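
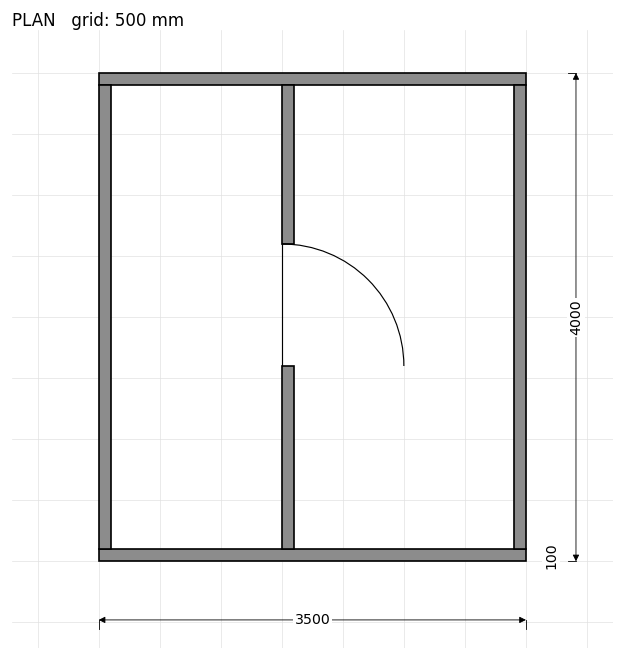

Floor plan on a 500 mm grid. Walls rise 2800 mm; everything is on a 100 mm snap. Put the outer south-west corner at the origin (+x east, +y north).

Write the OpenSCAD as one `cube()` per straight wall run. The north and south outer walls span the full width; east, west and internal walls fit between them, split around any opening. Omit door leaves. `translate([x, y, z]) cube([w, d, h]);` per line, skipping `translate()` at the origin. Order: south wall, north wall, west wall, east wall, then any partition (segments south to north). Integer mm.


cube([3500, 100, 2800]);
translate([0, 3900, 0]) cube([3500, 100, 2800]);
translate([0, 100, 0]) cube([100, 3800, 2800]);
translate([3400, 100, 0]) cube([100, 3800, 2800]);
translate([1500, 100, 0]) cube([100, 1500, 2800]);
translate([1500, 2600, 0]) cube([100, 1300, 2800]);


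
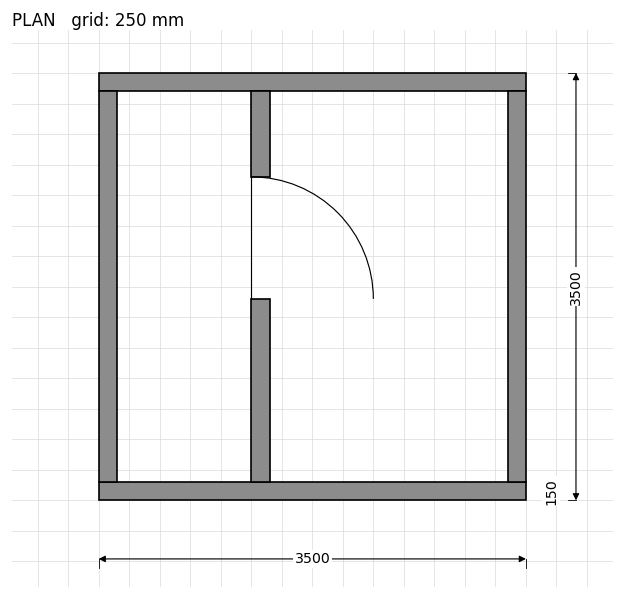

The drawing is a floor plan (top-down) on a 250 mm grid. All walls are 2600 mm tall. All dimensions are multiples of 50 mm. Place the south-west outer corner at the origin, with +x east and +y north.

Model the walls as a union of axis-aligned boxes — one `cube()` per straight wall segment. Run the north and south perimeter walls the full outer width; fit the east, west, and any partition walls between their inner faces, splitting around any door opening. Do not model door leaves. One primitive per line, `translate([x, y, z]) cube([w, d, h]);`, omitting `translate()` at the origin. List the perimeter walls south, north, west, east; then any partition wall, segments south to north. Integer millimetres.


cube([3500, 150, 2600]);
translate([0, 3350, 0]) cube([3500, 150, 2600]);
translate([0, 150, 0]) cube([150, 3200, 2600]);
translate([3350, 150, 0]) cube([150, 3200, 2600]);
translate([1250, 150, 0]) cube([150, 1500, 2600]);
translate([1250, 2650, 0]) cube([150, 700, 2600]);


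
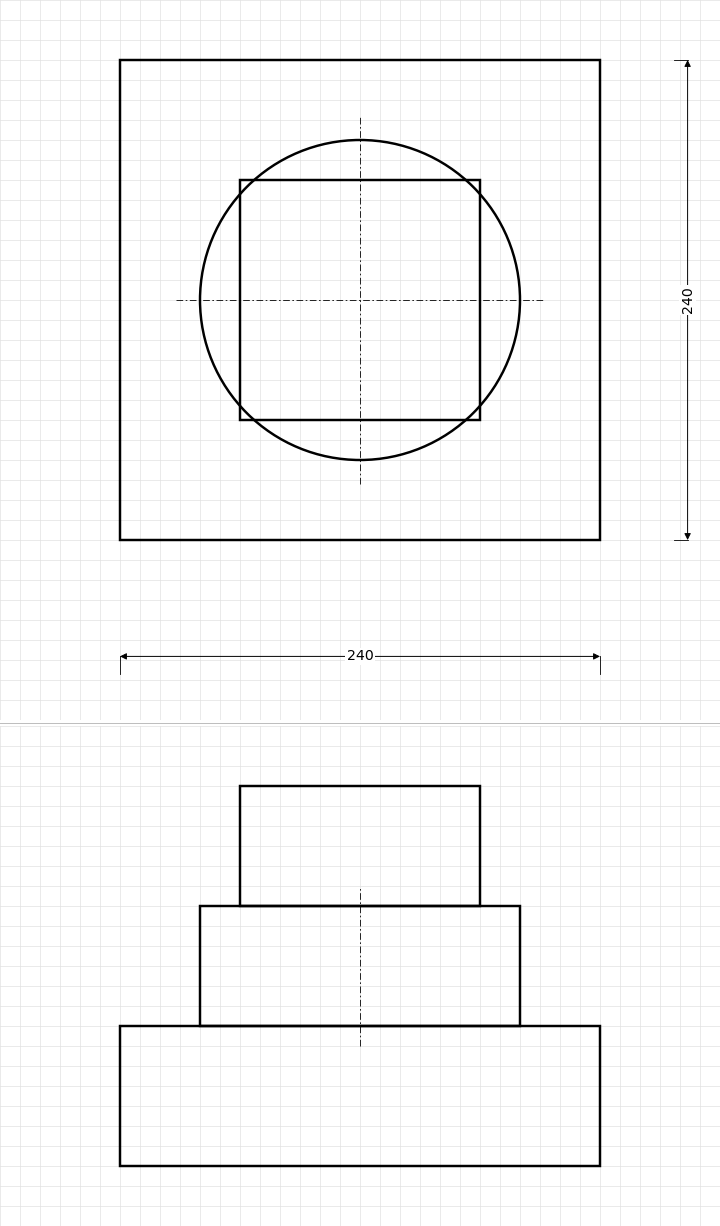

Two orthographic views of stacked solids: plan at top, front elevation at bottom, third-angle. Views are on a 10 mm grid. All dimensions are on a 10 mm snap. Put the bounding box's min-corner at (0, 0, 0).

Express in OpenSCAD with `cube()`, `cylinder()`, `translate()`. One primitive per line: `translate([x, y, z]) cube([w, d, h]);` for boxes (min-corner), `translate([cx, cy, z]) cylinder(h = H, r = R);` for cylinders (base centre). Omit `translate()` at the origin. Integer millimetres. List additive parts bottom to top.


cube([240, 240, 70]);
translate([120, 120, 70]) cylinder(h = 60, r = 80);
translate([60, 60, 130]) cube([120, 120, 60]);


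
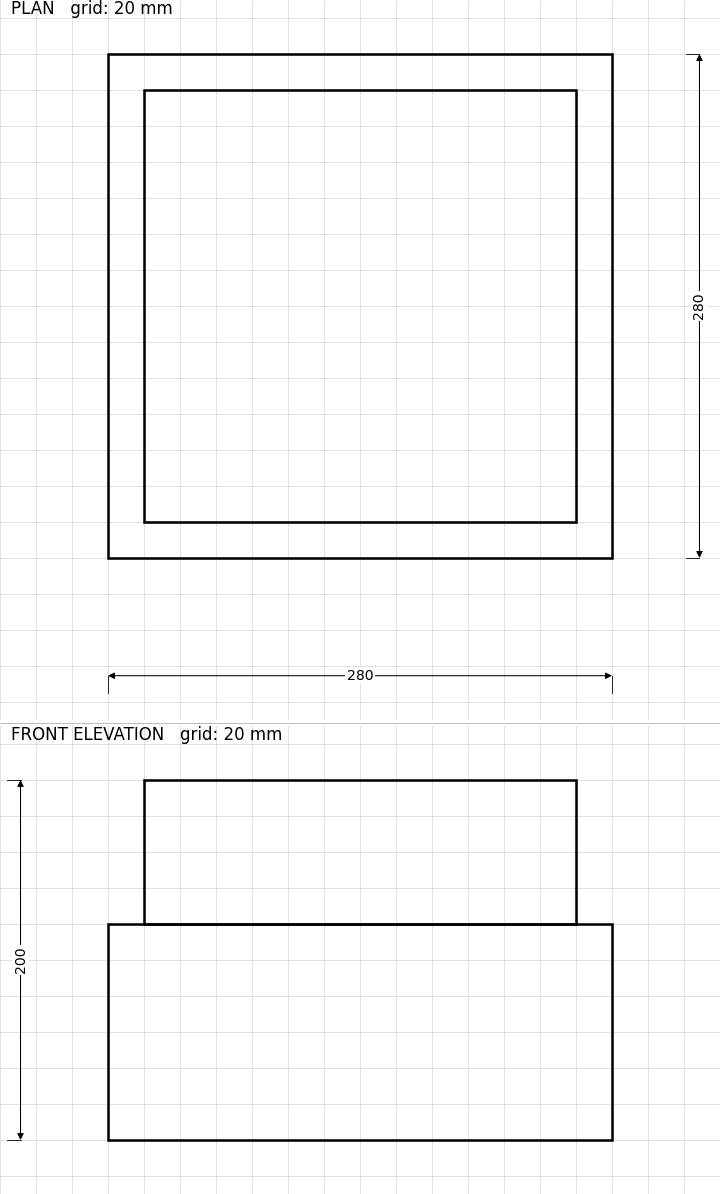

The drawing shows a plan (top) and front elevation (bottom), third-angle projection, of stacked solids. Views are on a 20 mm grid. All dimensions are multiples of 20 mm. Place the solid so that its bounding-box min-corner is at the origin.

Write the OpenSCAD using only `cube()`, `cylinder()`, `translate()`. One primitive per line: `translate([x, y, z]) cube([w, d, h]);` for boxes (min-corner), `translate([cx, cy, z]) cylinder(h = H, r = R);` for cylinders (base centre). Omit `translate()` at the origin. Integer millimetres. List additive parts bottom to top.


cube([280, 280, 120]);
translate([20, 20, 120]) cube([240, 240, 80]);


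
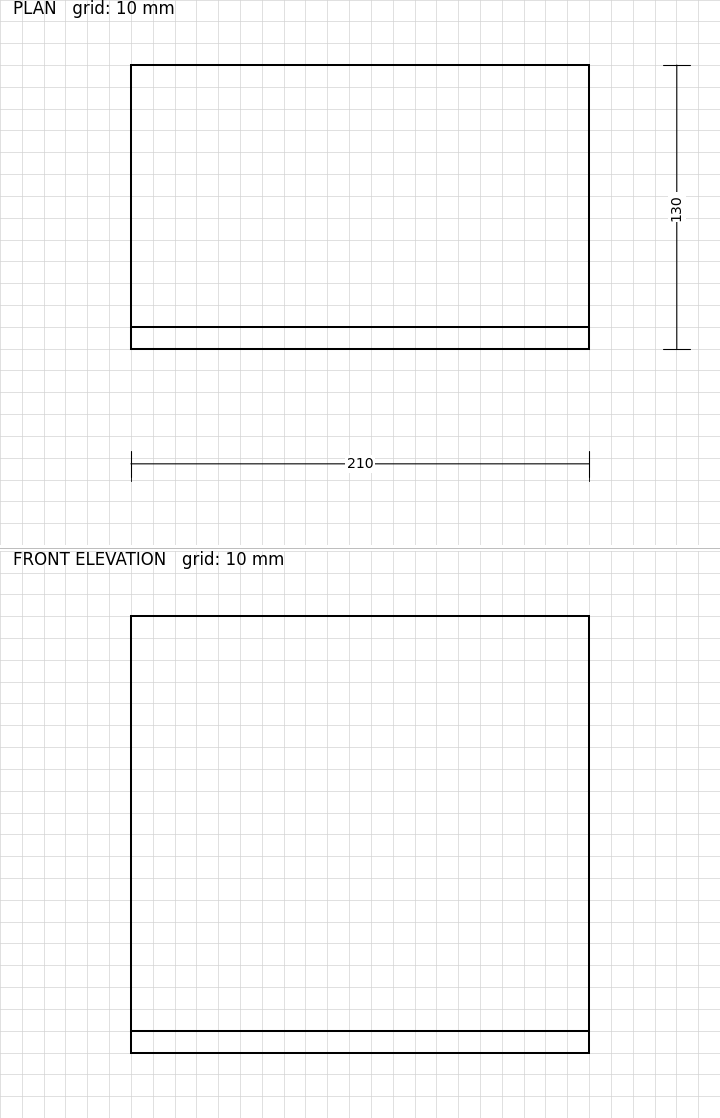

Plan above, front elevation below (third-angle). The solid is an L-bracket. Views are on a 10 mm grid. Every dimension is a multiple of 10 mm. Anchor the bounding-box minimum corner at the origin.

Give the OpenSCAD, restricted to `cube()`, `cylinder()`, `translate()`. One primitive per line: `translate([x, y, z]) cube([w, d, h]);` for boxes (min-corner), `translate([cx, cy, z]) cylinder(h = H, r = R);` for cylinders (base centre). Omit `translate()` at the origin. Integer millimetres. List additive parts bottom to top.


cube([210, 130, 10]);
translate([0, 0, 10]) cube([210, 10, 190]);


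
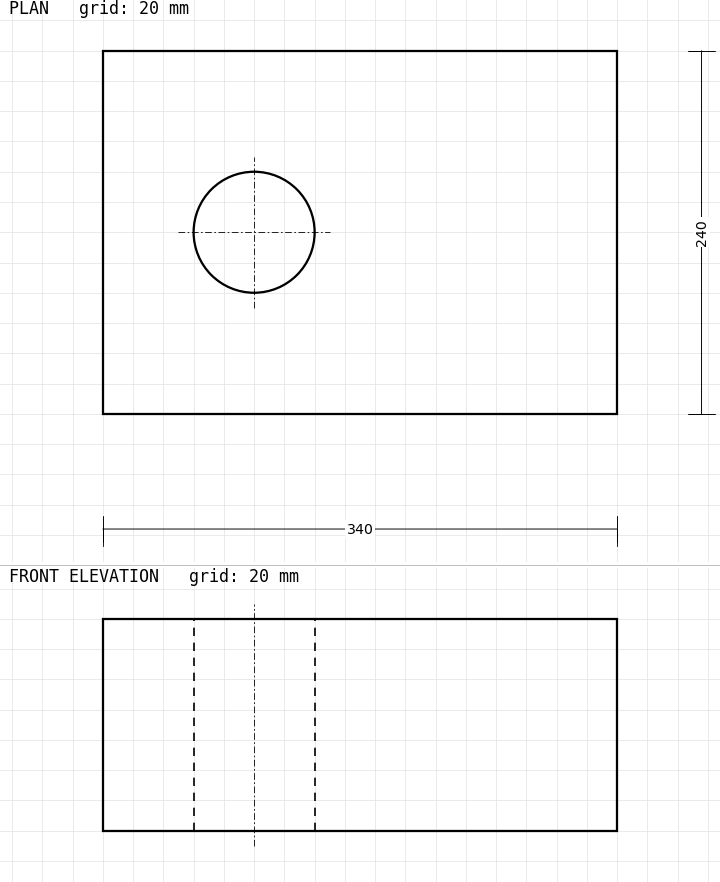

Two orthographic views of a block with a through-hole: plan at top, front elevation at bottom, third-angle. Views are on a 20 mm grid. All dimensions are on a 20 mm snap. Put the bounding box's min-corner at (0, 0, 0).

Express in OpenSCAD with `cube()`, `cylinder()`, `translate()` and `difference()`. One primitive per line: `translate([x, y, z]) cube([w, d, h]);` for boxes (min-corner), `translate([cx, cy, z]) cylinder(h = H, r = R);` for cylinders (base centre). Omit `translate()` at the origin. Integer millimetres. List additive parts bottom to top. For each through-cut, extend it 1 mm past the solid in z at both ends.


difference() {
  cube([340, 240, 140]);
  translate([100, 120, -1]) cylinder(h = 142, r = 40);
}


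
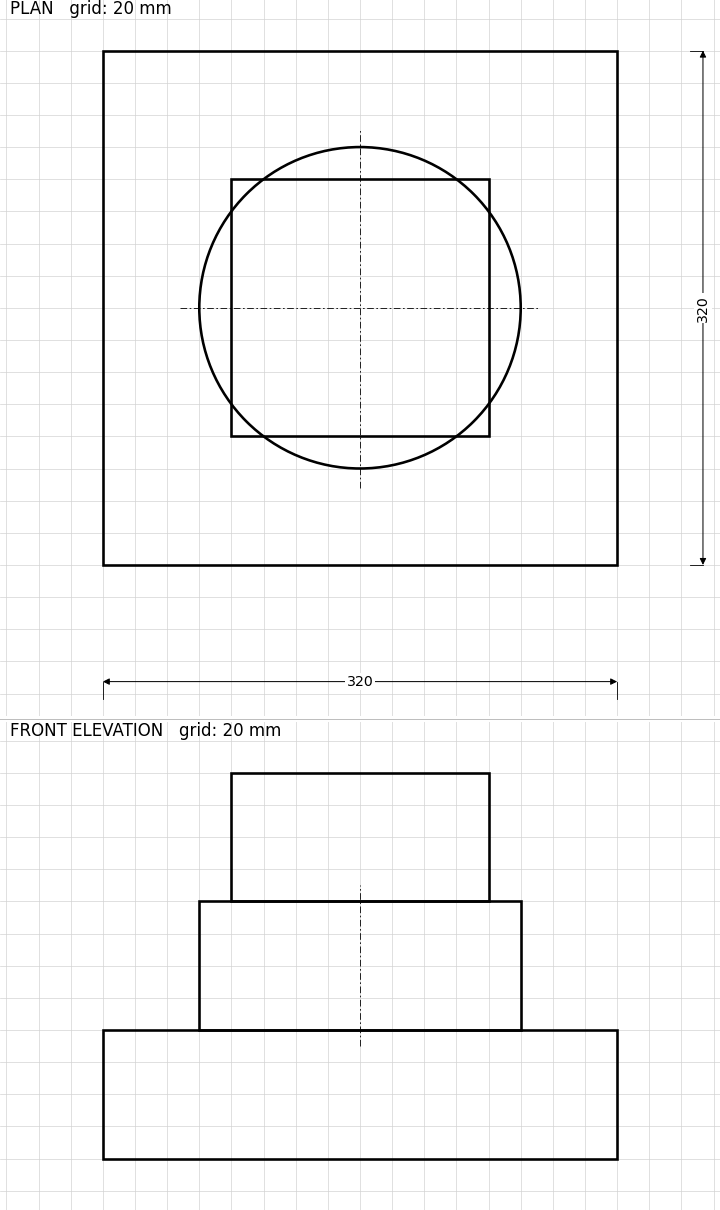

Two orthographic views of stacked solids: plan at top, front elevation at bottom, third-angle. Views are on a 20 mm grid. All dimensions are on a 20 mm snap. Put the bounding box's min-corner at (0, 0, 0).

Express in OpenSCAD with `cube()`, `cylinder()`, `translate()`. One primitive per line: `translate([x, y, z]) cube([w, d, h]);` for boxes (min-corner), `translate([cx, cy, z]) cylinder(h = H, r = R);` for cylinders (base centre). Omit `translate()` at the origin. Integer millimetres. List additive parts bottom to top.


cube([320, 320, 80]);
translate([160, 160, 80]) cylinder(h = 80, r = 100);
translate([80, 80, 160]) cube([160, 160, 80]);


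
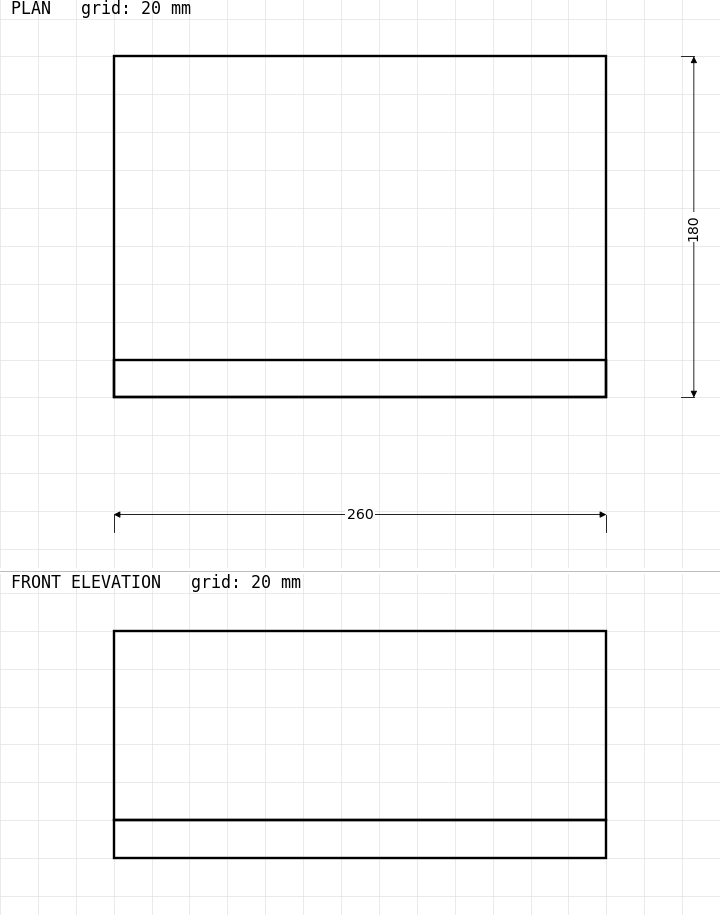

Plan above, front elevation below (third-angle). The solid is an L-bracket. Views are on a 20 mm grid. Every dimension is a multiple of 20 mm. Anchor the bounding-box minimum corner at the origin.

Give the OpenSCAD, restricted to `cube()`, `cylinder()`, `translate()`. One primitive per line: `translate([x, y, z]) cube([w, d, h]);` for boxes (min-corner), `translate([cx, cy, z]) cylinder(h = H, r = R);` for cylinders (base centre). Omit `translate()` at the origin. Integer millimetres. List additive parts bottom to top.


cube([260, 180, 20]);
translate([0, 0, 20]) cube([260, 20, 100]);


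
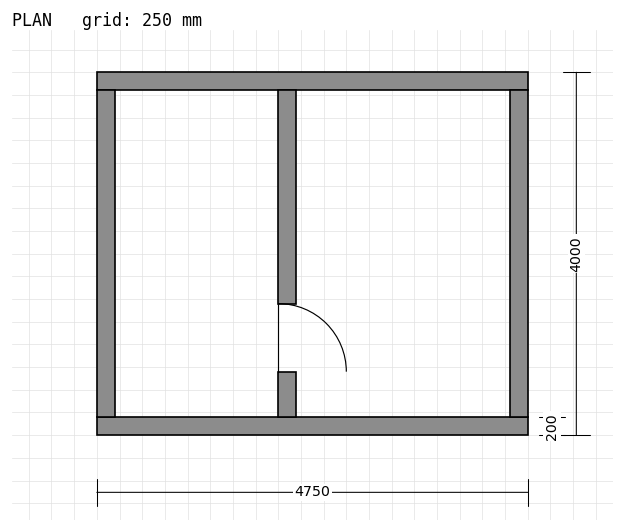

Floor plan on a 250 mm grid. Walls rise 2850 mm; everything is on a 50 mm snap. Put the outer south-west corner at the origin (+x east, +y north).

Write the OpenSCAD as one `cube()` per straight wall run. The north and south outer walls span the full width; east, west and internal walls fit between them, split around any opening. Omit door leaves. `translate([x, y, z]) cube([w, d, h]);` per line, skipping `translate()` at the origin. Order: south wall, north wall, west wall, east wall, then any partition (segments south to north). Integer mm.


cube([4750, 200, 2850]);
translate([0, 3800, 0]) cube([4750, 200, 2850]);
translate([0, 200, 0]) cube([200, 3600, 2850]);
translate([4550, 200, 0]) cube([200, 3600, 2850]);
translate([2000, 200, 0]) cube([200, 500, 2850]);
translate([2000, 1450, 0]) cube([200, 2350, 2850]);


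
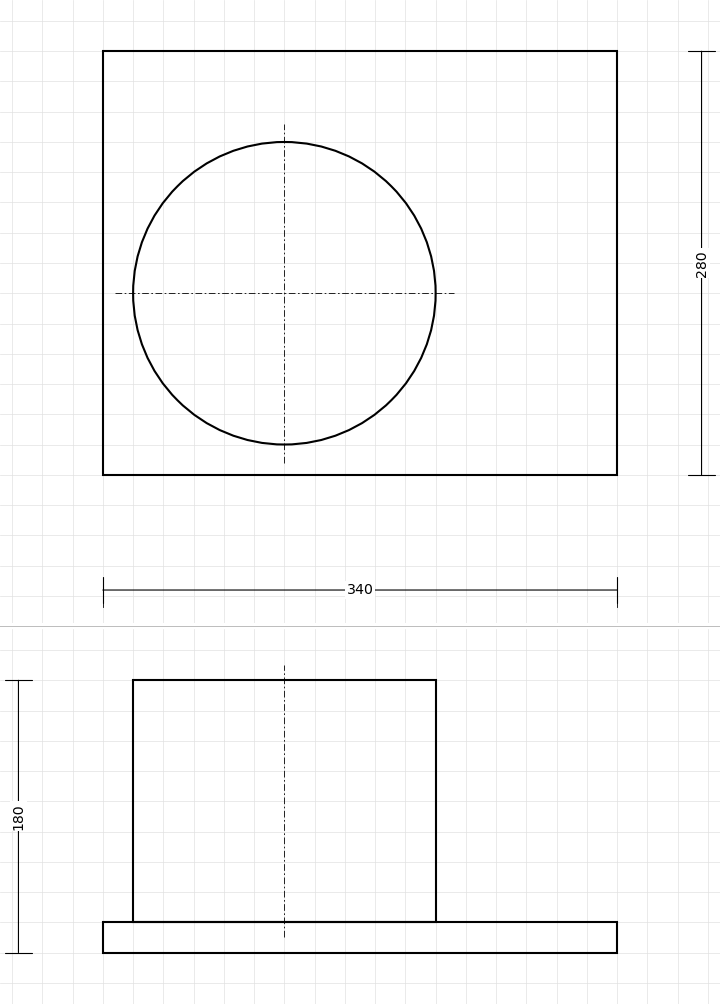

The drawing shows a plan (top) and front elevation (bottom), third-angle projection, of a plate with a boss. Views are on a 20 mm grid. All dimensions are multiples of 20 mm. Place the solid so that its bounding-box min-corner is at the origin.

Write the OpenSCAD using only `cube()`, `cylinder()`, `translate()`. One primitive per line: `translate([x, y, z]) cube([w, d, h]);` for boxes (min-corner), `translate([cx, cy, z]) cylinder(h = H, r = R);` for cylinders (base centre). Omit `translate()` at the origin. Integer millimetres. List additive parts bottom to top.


cube([340, 280, 20]);
translate([120, 120, 20]) cylinder(h = 160, r = 100);


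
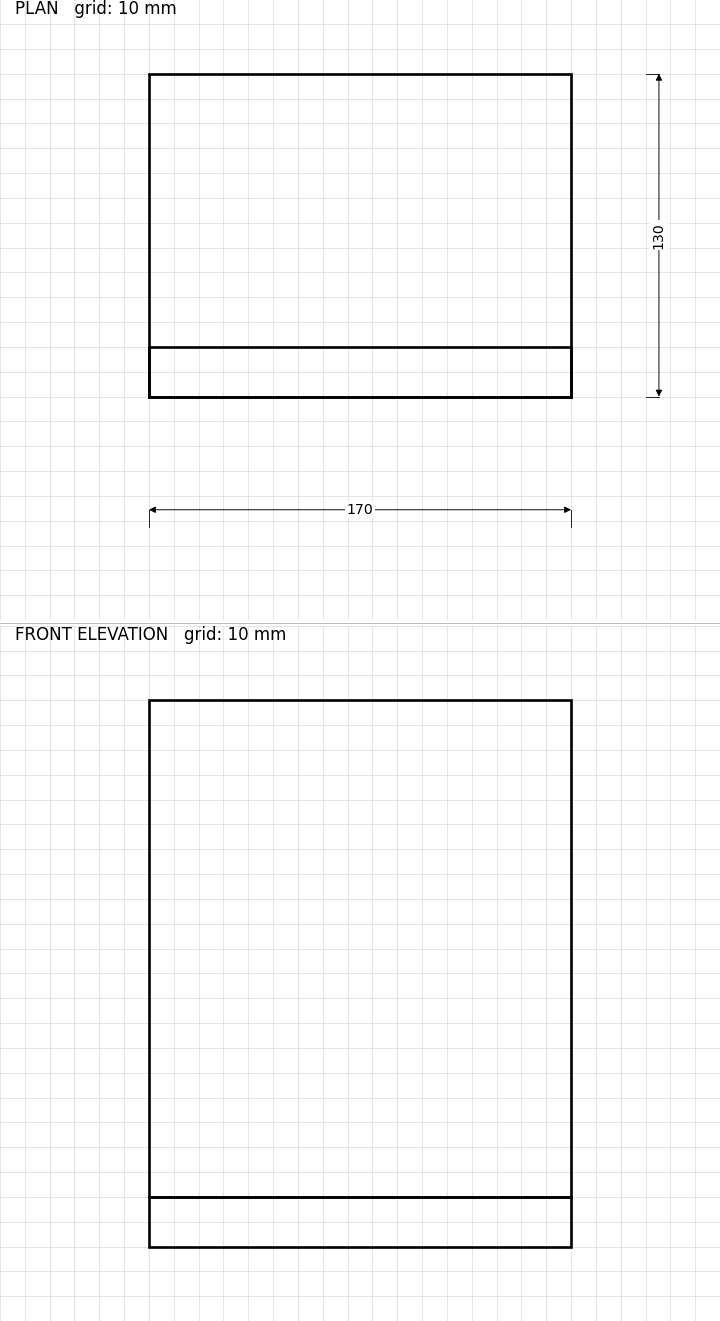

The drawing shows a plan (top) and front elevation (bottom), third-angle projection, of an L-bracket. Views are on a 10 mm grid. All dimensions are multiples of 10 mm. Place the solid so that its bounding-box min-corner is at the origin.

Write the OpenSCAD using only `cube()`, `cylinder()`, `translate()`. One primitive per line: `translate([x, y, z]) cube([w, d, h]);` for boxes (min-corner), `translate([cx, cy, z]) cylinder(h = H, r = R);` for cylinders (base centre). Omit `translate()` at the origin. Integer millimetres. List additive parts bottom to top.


cube([170, 130, 20]);
translate([0, 0, 20]) cube([170, 20, 200]);


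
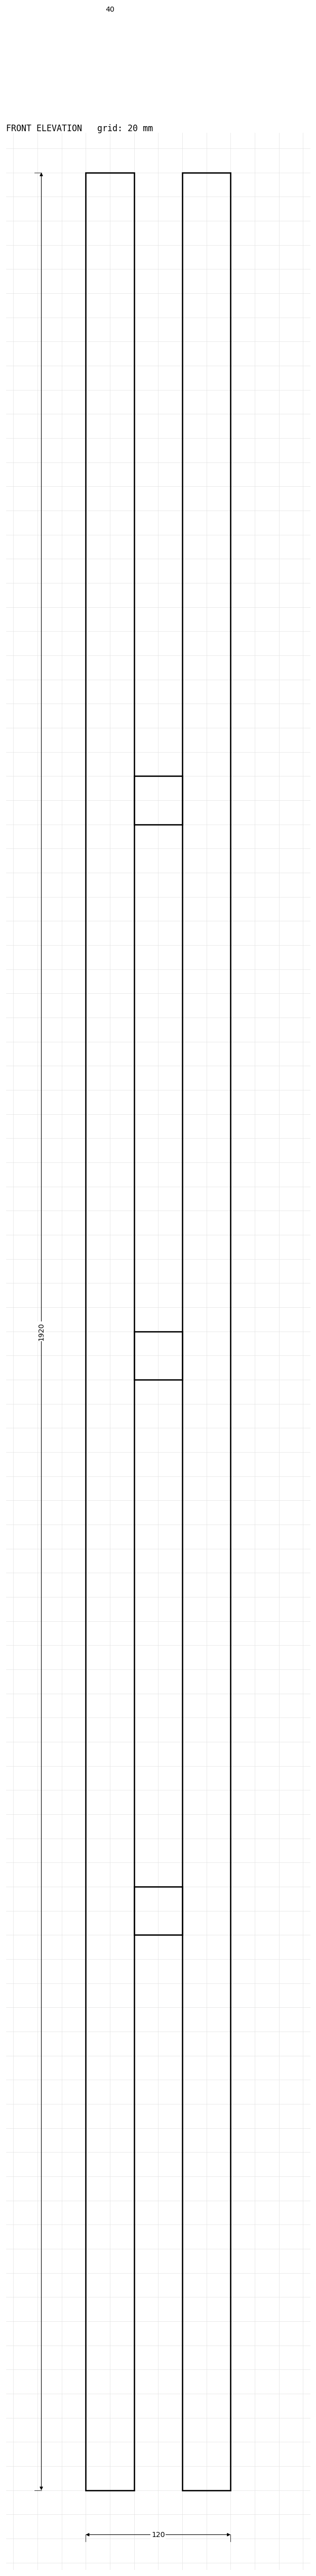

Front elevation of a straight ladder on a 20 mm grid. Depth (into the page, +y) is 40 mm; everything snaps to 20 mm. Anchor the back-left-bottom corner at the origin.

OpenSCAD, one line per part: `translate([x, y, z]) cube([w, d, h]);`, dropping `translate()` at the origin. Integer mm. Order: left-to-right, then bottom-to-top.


cube([40, 40, 1920]);
translate([40, 0, 460]) cube([40, 40, 40]);
translate([40, 0, 920]) cube([40, 40, 40]);
translate([40, 0, 1380]) cube([40, 40, 40]);
translate([80, 0, 0]) cube([40, 40, 1920]);


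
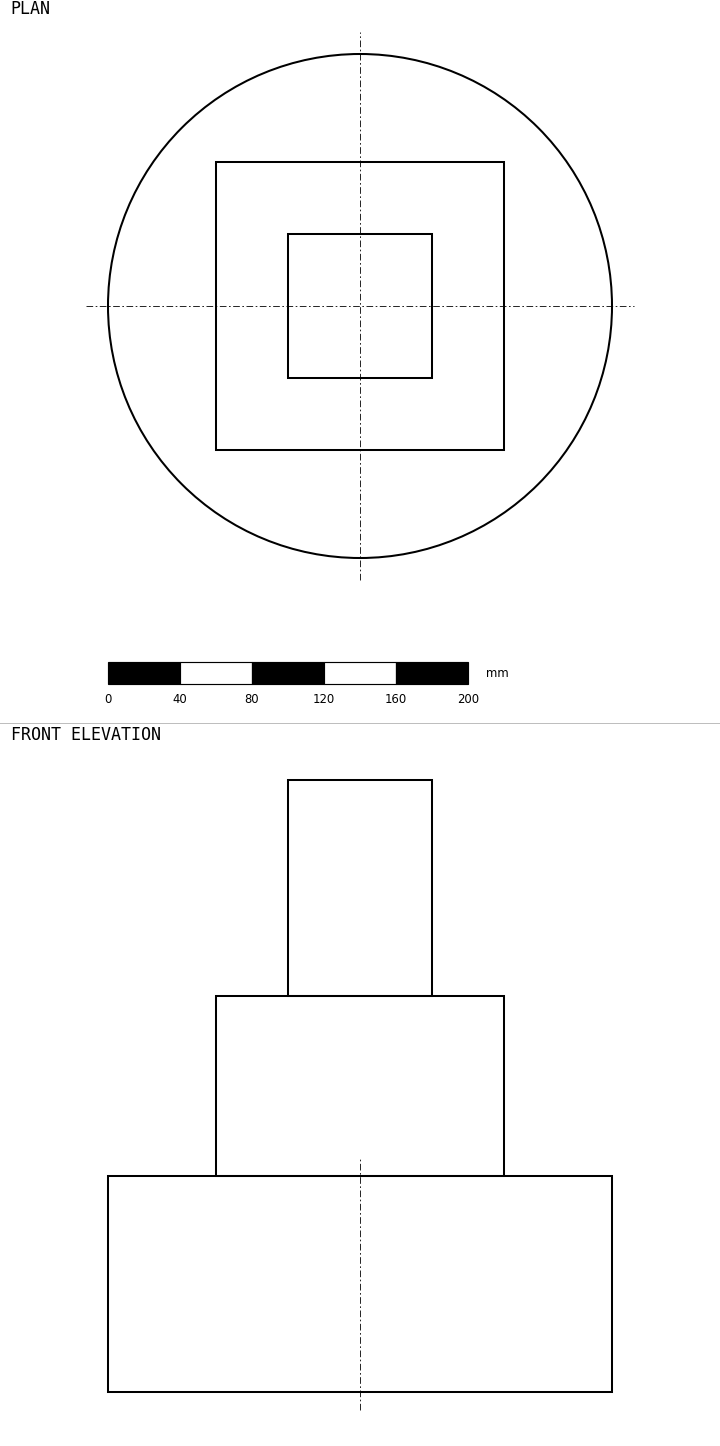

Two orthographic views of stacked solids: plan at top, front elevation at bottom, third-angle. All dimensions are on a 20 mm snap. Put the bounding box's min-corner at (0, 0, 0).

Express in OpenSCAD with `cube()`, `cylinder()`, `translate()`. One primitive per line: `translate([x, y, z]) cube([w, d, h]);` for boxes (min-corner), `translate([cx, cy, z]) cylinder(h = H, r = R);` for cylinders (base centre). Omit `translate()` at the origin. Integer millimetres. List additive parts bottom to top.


translate([140, 140, 0]) cylinder(h = 120, r = 140);
translate([60, 60, 120]) cube([160, 160, 100]);
translate([100, 100, 220]) cube([80, 80, 120]);


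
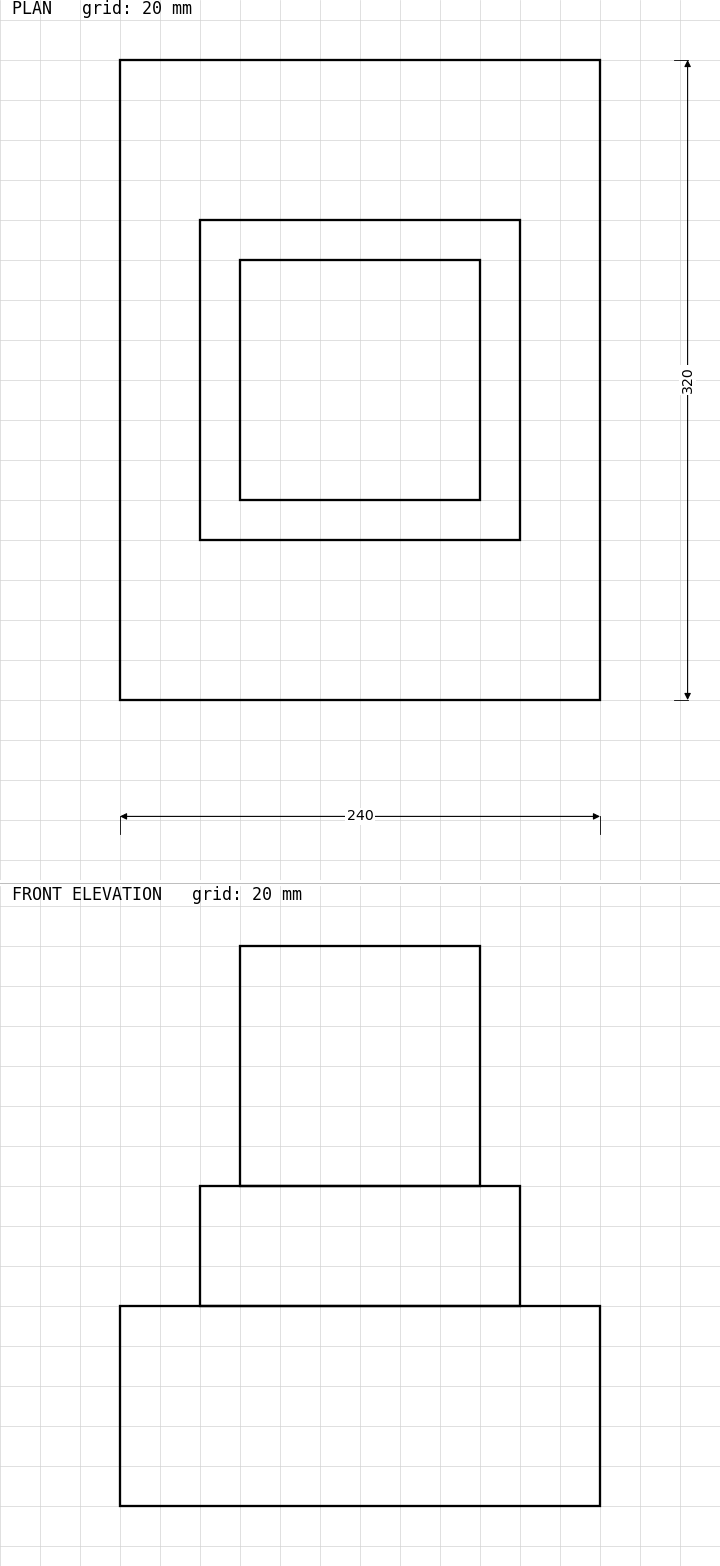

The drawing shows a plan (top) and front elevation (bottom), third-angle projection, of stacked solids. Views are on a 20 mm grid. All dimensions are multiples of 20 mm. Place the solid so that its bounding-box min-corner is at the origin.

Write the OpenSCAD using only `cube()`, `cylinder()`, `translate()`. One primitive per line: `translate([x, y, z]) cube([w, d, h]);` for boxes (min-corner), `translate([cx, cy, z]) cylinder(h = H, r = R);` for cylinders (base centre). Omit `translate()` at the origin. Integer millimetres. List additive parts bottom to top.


cube([240, 320, 100]);
translate([40, 80, 100]) cube([160, 160, 60]);
translate([60, 100, 160]) cube([120, 120, 120]);


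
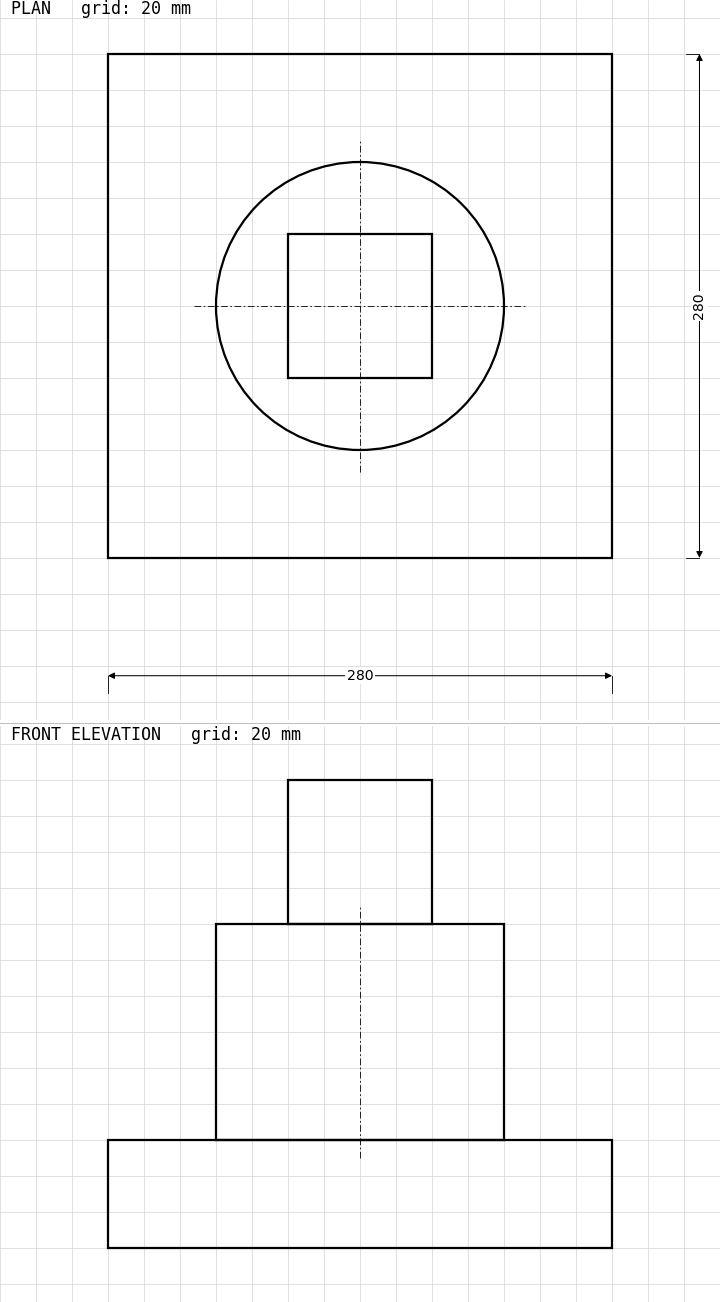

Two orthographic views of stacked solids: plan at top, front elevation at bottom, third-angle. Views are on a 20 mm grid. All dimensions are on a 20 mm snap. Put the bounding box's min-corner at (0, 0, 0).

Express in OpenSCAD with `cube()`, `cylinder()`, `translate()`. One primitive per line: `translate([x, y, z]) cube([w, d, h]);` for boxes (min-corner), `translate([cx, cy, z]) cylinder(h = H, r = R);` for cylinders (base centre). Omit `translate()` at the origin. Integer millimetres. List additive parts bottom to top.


cube([280, 280, 60]);
translate([140, 140, 60]) cylinder(h = 120, r = 80);
translate([100, 100, 180]) cube([80, 80, 80]);


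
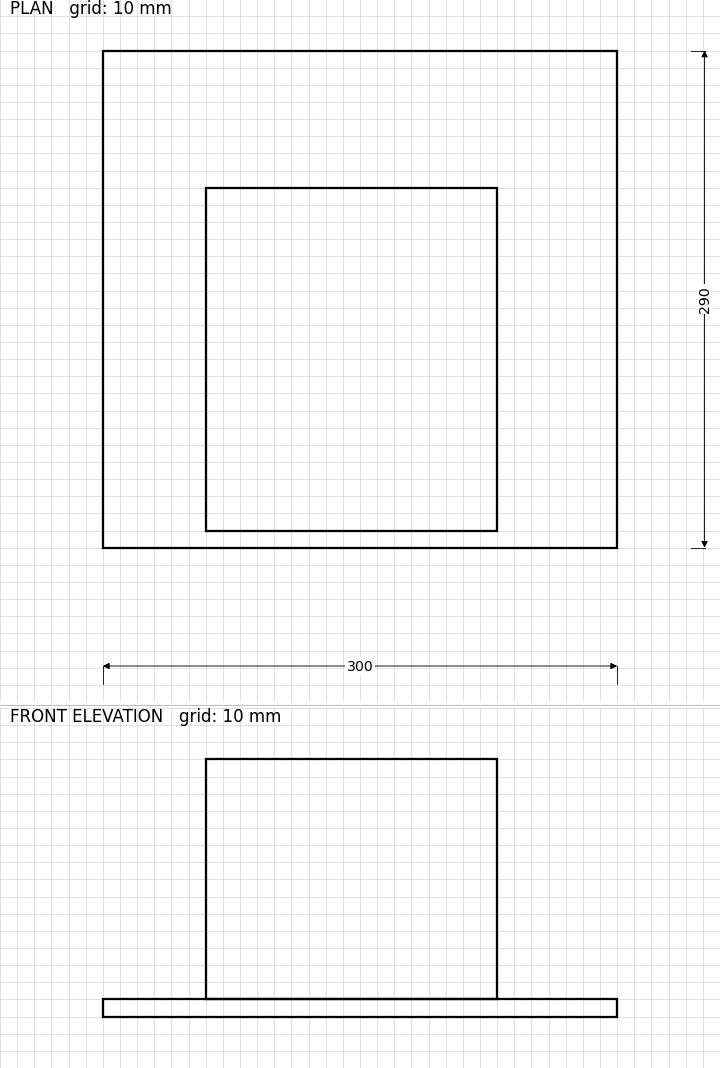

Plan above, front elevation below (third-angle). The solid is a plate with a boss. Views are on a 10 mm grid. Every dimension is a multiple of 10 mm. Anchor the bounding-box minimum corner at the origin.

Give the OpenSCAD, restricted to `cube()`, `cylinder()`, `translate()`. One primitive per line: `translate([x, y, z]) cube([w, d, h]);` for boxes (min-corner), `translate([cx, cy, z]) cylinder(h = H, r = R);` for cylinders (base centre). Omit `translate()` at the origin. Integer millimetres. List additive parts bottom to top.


cube([300, 290, 10]);
translate([60, 10, 10]) cube([170, 200, 140]);


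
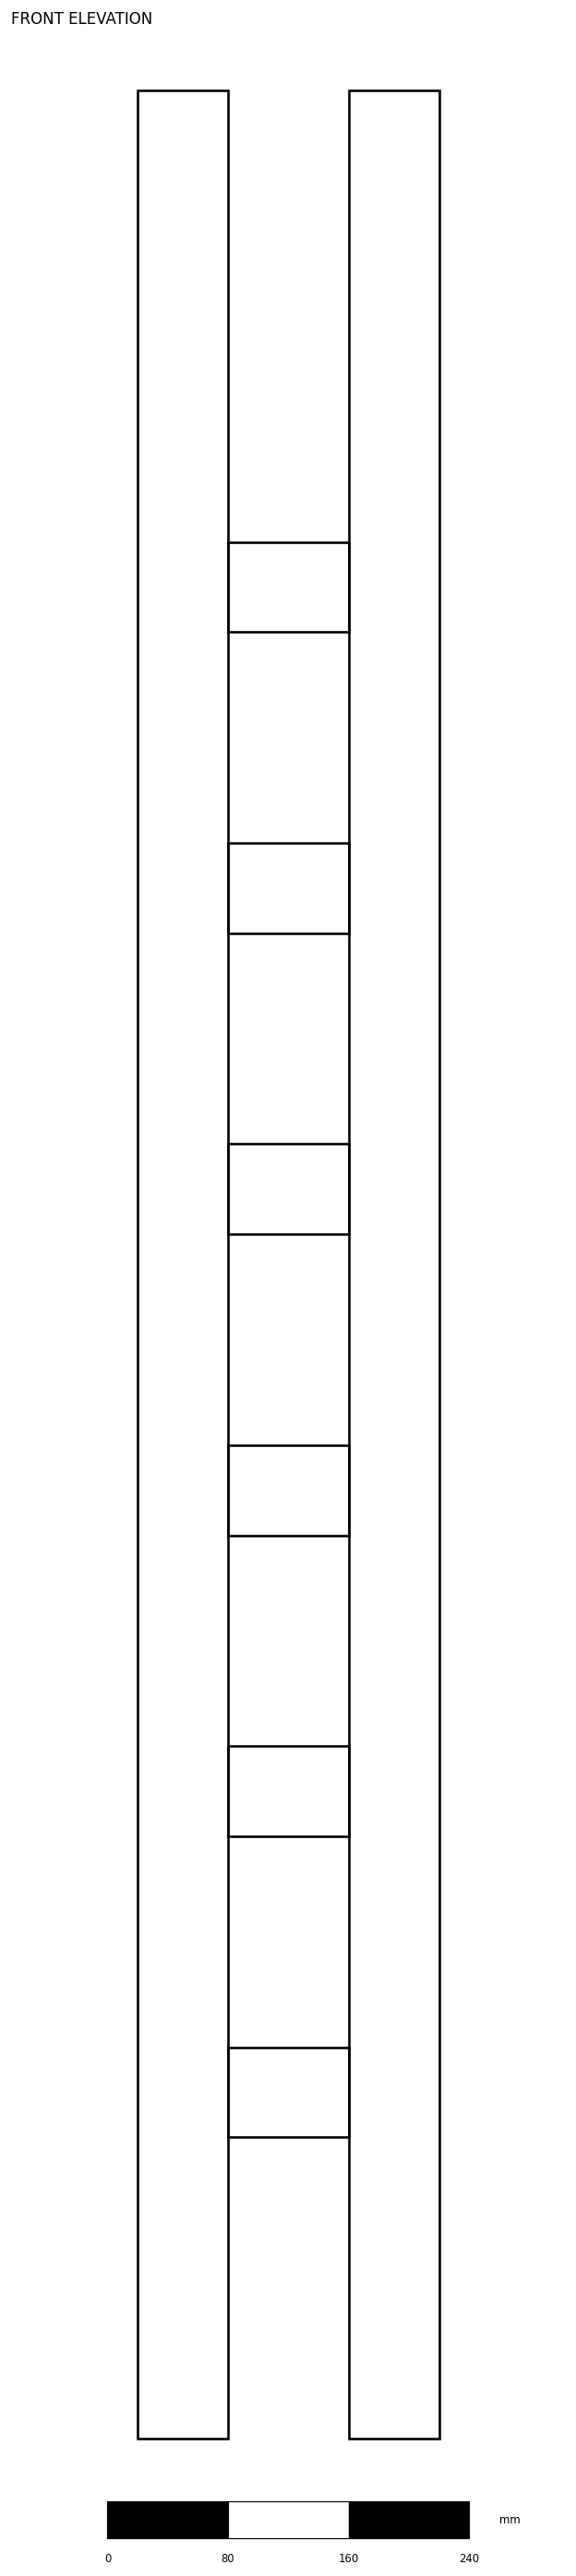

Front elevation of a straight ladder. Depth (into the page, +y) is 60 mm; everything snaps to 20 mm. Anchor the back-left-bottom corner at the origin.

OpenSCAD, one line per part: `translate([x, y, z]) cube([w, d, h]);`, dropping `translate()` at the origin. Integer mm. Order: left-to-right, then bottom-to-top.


cube([60, 60, 1560]);
translate([60, 0, 200]) cube([80, 60, 60]);
translate([60, 0, 400]) cube([80, 60, 60]);
translate([60, 0, 600]) cube([80, 60, 60]);
translate([60, 0, 800]) cube([80, 60, 60]);
translate([60, 0, 1000]) cube([80, 60, 60]);
translate([60, 0, 1200]) cube([80, 60, 60]);
translate([140, 0, 0]) cube([60, 60, 1560]);


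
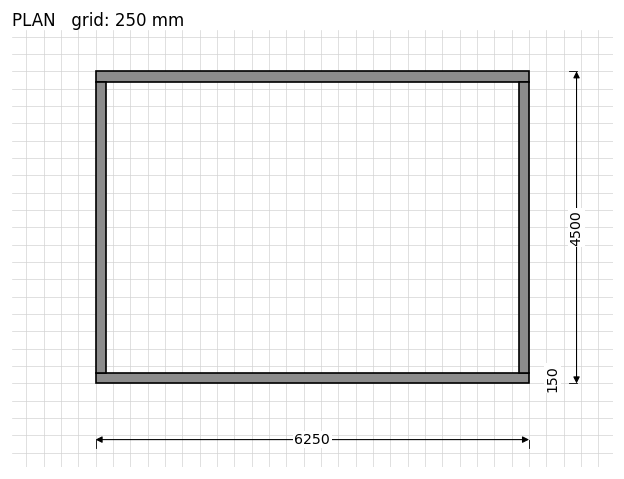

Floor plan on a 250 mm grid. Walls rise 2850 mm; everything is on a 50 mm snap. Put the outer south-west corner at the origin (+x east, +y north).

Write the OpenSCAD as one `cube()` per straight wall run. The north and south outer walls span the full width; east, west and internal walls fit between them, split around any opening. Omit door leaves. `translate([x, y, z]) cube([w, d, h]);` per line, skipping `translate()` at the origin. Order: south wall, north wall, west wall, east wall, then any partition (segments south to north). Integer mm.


cube([6250, 150, 2850]);
translate([0, 4350, 0]) cube([6250, 150, 2850]);
translate([0, 150, 0]) cube([150, 4200, 2850]);
translate([6100, 150, 0]) cube([150, 4200, 2850]);


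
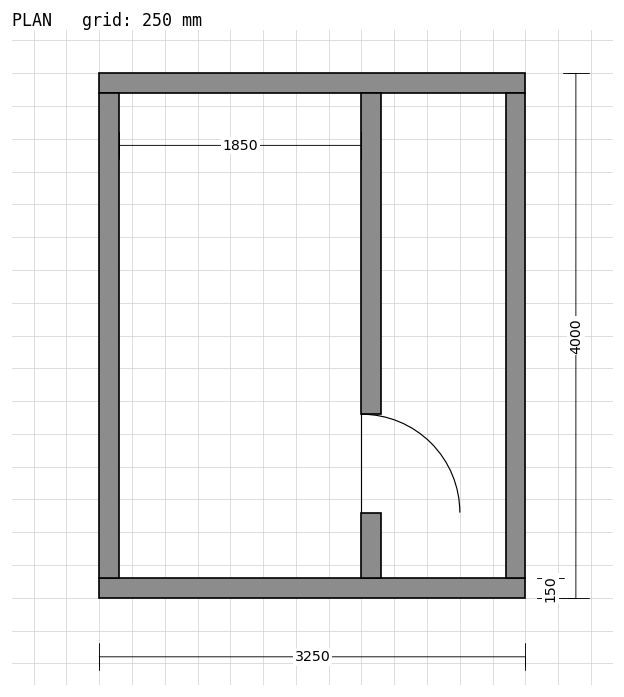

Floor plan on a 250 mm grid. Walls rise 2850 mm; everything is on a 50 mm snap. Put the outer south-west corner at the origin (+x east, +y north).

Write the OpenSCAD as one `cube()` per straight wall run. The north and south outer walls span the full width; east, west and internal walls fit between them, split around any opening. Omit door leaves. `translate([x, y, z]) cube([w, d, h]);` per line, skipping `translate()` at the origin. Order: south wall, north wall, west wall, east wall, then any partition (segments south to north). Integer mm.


cube([3250, 150, 2850]);
translate([0, 3850, 0]) cube([3250, 150, 2850]);
translate([0, 150, 0]) cube([150, 3700, 2850]);
translate([3100, 150, 0]) cube([150, 3700, 2850]);
translate([2000, 150, 0]) cube([150, 500, 2850]);
translate([2000, 1400, 0]) cube([150, 2450, 2850]);


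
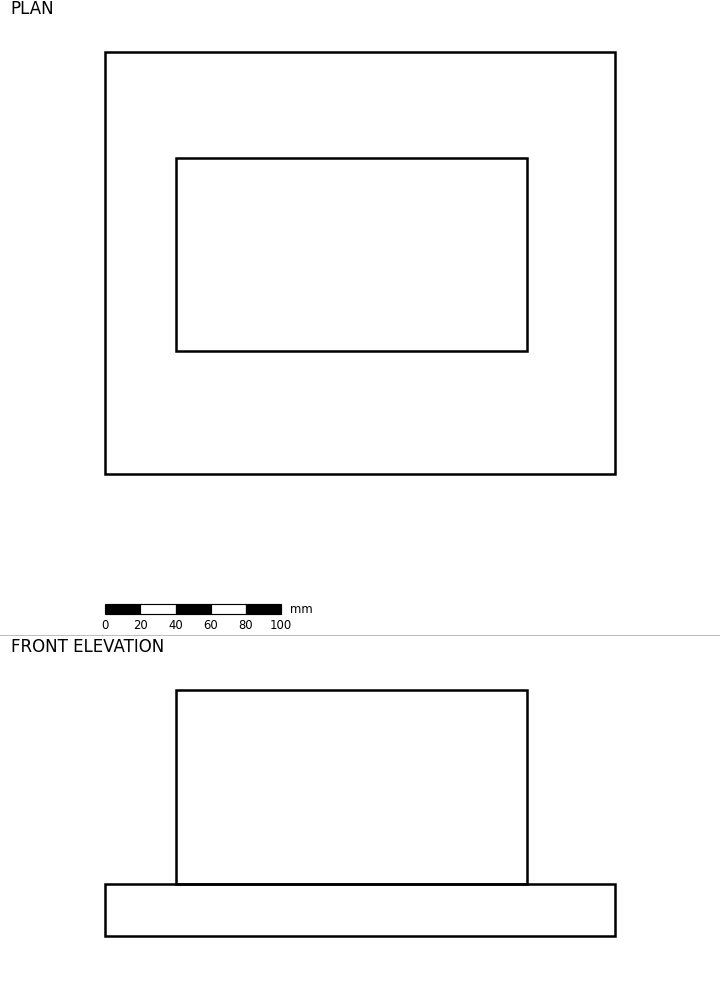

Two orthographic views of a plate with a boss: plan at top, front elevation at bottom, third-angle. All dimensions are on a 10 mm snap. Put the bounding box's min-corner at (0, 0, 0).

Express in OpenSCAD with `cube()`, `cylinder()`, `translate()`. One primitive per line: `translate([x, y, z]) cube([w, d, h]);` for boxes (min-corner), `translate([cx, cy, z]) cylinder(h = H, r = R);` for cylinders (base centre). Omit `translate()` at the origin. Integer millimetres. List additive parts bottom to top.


cube([290, 240, 30]);
translate([40, 70, 30]) cube([200, 110, 110]);


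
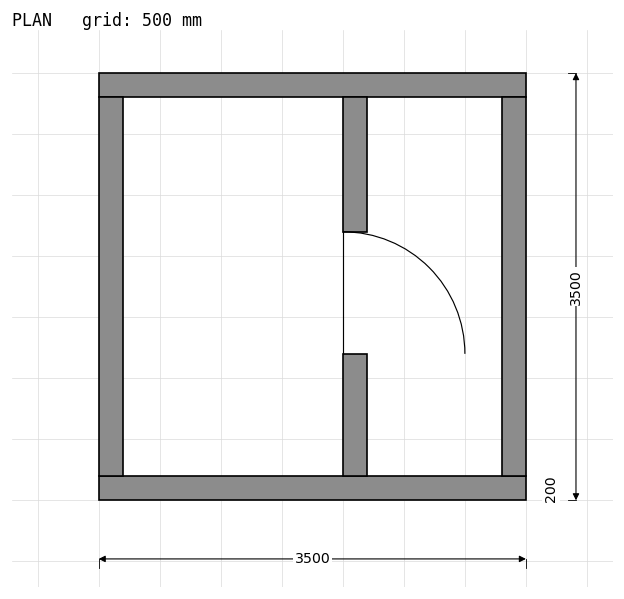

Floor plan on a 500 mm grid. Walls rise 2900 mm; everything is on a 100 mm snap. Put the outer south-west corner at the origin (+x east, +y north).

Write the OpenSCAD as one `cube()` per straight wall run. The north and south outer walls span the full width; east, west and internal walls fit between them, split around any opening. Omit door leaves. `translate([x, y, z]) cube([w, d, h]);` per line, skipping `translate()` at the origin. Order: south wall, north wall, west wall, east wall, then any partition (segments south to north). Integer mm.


cube([3500, 200, 2900]);
translate([0, 3300, 0]) cube([3500, 200, 2900]);
translate([0, 200, 0]) cube([200, 3100, 2900]);
translate([3300, 200, 0]) cube([200, 3100, 2900]);
translate([2000, 200, 0]) cube([200, 1000, 2900]);
translate([2000, 2200, 0]) cube([200, 1100, 2900]);


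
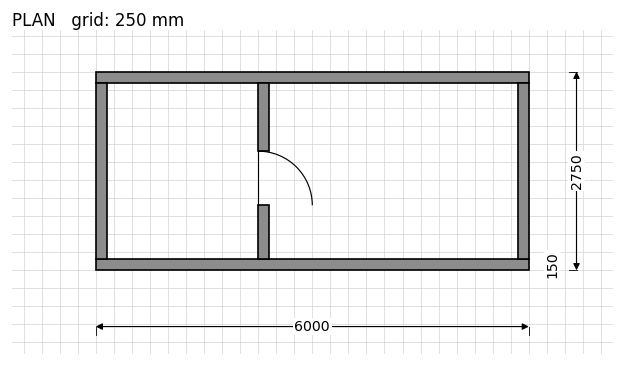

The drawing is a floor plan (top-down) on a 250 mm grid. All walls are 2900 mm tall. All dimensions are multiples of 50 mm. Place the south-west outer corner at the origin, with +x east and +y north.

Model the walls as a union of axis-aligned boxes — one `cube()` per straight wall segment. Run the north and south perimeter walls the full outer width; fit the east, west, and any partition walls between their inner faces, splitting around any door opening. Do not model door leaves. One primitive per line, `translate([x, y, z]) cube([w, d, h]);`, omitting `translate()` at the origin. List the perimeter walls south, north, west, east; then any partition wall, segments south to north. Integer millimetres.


cube([6000, 150, 2900]);
translate([0, 2600, 0]) cube([6000, 150, 2900]);
translate([0, 150, 0]) cube([150, 2450, 2900]);
translate([5850, 150, 0]) cube([150, 2450, 2900]);
translate([2250, 150, 0]) cube([150, 750, 2900]);
translate([2250, 1650, 0]) cube([150, 950, 2900]);


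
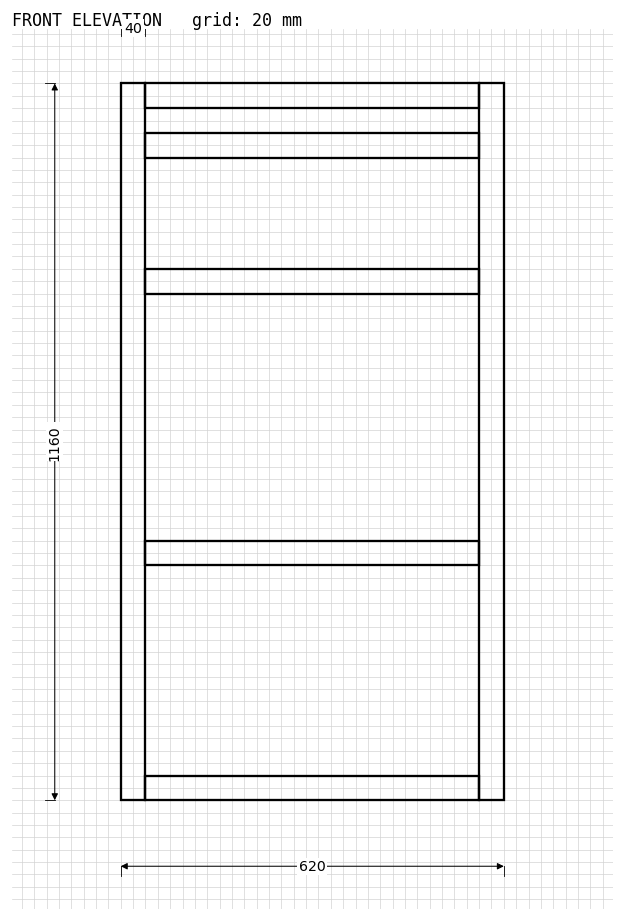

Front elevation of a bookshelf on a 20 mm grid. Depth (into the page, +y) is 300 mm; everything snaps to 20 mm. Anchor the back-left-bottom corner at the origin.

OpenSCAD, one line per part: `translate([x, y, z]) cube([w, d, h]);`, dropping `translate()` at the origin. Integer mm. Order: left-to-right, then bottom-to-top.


cube([40, 300, 1160]);
translate([40, 0, 0]) cube([540, 300, 40]);
translate([40, 0, 380]) cube([540, 300, 40]);
translate([40, 0, 820]) cube([540, 300, 40]);
translate([40, 0, 1040]) cube([540, 300, 40]);
translate([40, 0, 1120]) cube([540, 300, 40]);
translate([580, 0, 0]) cube([40, 300, 1160]);


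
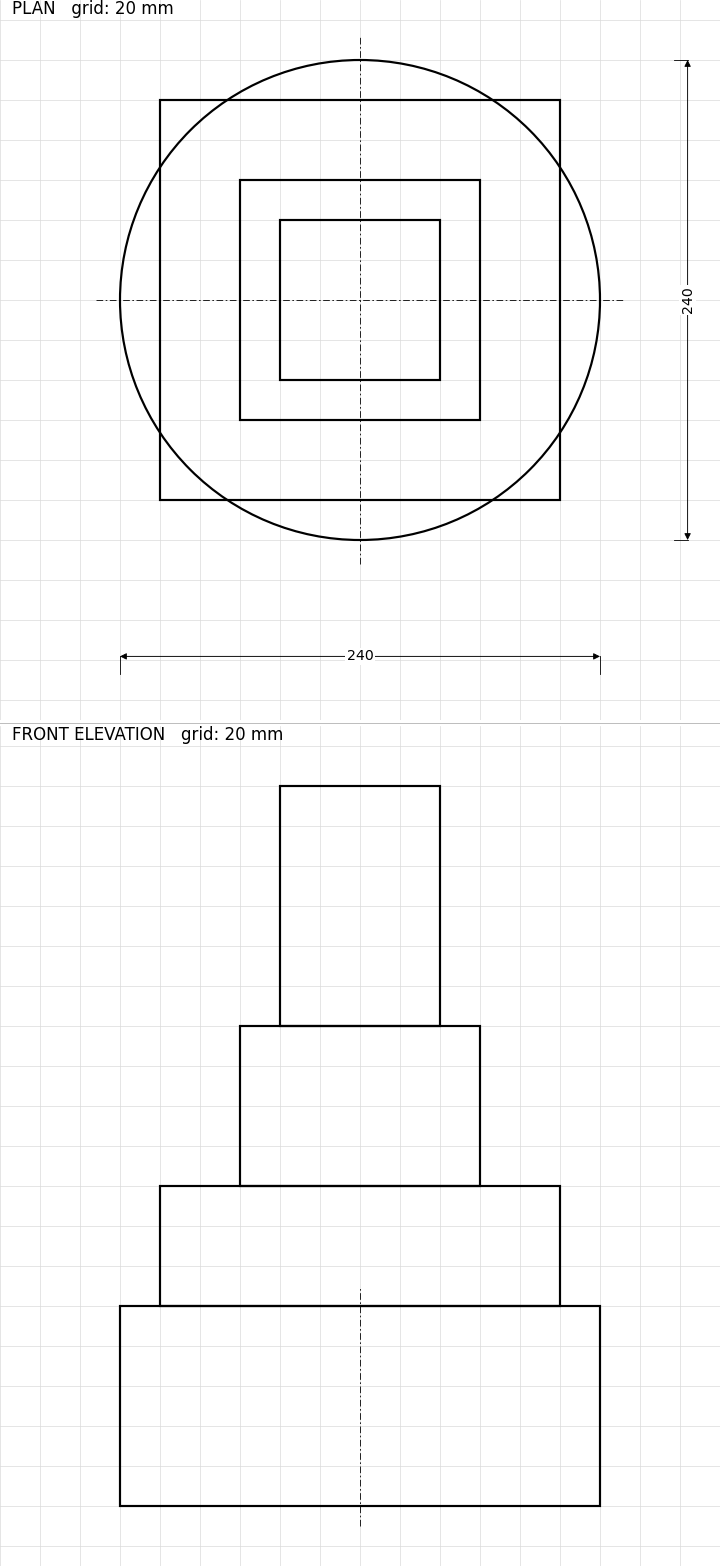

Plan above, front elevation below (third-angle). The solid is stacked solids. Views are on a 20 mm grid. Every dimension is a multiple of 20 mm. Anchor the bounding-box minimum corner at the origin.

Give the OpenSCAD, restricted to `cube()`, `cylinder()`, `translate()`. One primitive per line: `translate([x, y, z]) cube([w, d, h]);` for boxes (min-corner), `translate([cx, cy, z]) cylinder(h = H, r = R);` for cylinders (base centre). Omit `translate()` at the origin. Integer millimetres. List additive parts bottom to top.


translate([120, 120, 0]) cylinder(h = 100, r = 120);
translate([20, 20, 100]) cube([200, 200, 60]);
translate([60, 60, 160]) cube([120, 120, 80]);
translate([80, 80, 240]) cube([80, 80, 120]);


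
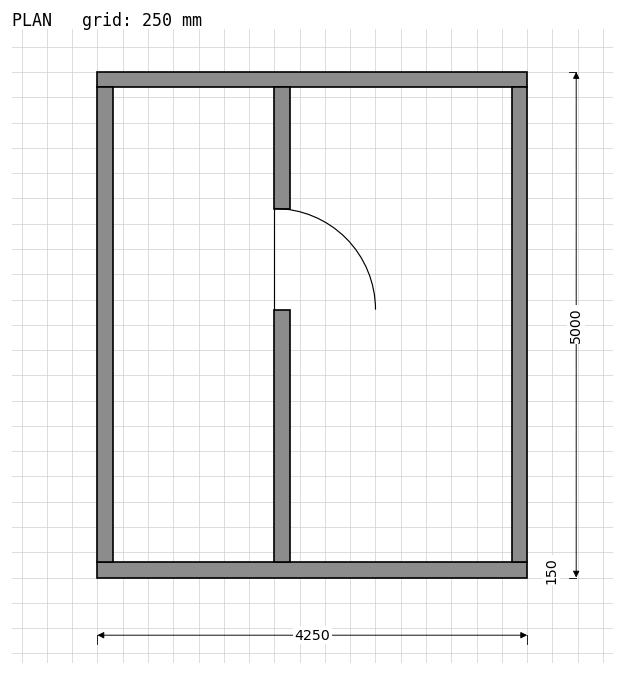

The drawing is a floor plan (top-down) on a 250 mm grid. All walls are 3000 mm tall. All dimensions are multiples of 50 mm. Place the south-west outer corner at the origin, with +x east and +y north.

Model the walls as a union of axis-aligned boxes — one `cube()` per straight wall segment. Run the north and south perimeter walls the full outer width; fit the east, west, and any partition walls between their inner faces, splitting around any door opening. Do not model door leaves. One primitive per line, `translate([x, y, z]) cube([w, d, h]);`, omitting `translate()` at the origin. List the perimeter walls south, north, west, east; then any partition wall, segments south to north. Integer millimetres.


cube([4250, 150, 3000]);
translate([0, 4850, 0]) cube([4250, 150, 3000]);
translate([0, 150, 0]) cube([150, 4700, 3000]);
translate([4100, 150, 0]) cube([150, 4700, 3000]);
translate([1750, 150, 0]) cube([150, 2500, 3000]);
translate([1750, 3650, 0]) cube([150, 1200, 3000]);


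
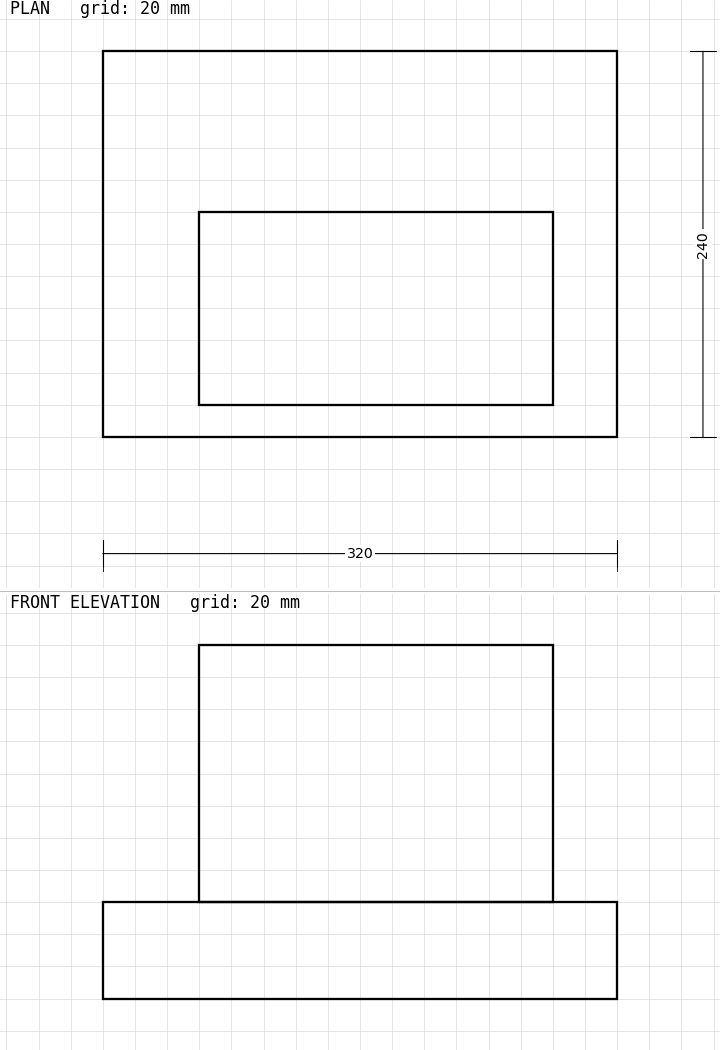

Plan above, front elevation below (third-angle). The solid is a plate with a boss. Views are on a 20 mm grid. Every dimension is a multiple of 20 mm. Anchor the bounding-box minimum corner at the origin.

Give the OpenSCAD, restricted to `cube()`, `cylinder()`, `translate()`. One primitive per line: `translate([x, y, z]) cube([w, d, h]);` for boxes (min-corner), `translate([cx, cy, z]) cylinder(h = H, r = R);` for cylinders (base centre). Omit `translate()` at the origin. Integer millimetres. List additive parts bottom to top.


cube([320, 240, 60]);
translate([60, 20, 60]) cube([220, 120, 160]);


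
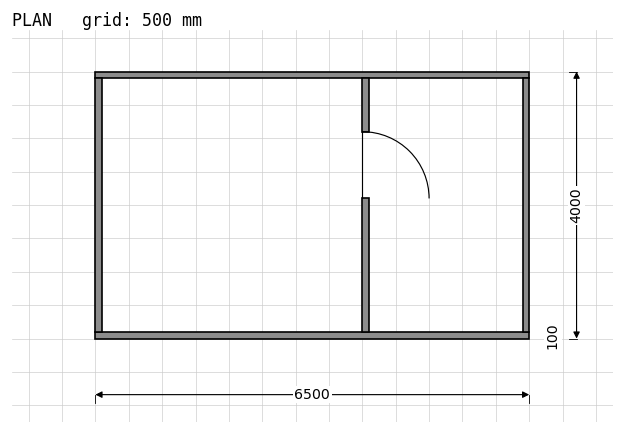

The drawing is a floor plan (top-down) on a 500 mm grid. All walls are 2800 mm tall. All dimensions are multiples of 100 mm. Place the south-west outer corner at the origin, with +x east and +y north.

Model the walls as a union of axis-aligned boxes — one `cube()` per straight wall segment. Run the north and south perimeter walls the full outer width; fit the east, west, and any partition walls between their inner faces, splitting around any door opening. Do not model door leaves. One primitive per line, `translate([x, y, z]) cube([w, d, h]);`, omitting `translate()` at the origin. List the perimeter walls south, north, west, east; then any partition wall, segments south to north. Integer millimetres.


cube([6500, 100, 2800]);
translate([0, 3900, 0]) cube([6500, 100, 2800]);
translate([0, 100, 0]) cube([100, 3800, 2800]);
translate([6400, 100, 0]) cube([100, 3800, 2800]);
translate([4000, 100, 0]) cube([100, 2000, 2800]);
translate([4000, 3100, 0]) cube([100, 800, 2800]);


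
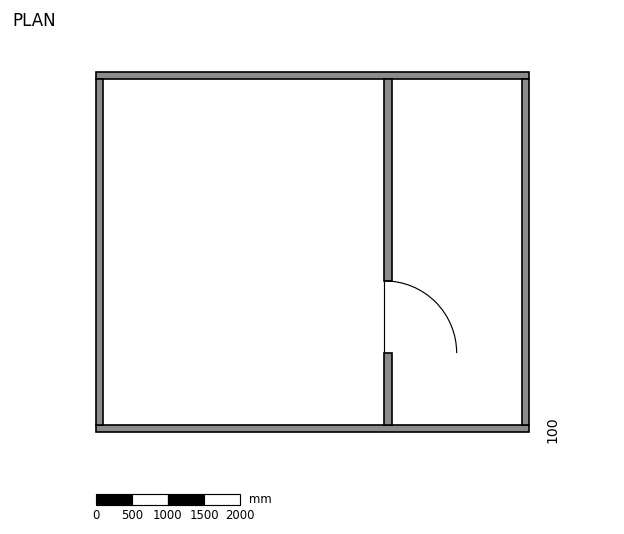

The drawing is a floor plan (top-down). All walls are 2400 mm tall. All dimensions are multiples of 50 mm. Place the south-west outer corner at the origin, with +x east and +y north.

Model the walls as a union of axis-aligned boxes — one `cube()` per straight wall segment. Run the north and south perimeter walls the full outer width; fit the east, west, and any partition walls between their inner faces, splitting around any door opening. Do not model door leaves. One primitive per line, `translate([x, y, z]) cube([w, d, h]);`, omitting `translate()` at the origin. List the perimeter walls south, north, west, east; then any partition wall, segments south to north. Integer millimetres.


cube([6000, 100, 2400]);
translate([0, 4900, 0]) cube([6000, 100, 2400]);
translate([0, 100, 0]) cube([100, 4800, 2400]);
translate([5900, 100, 0]) cube([100, 4800, 2400]);
translate([4000, 100, 0]) cube([100, 1000, 2400]);
translate([4000, 2100, 0]) cube([100, 2800, 2400]);


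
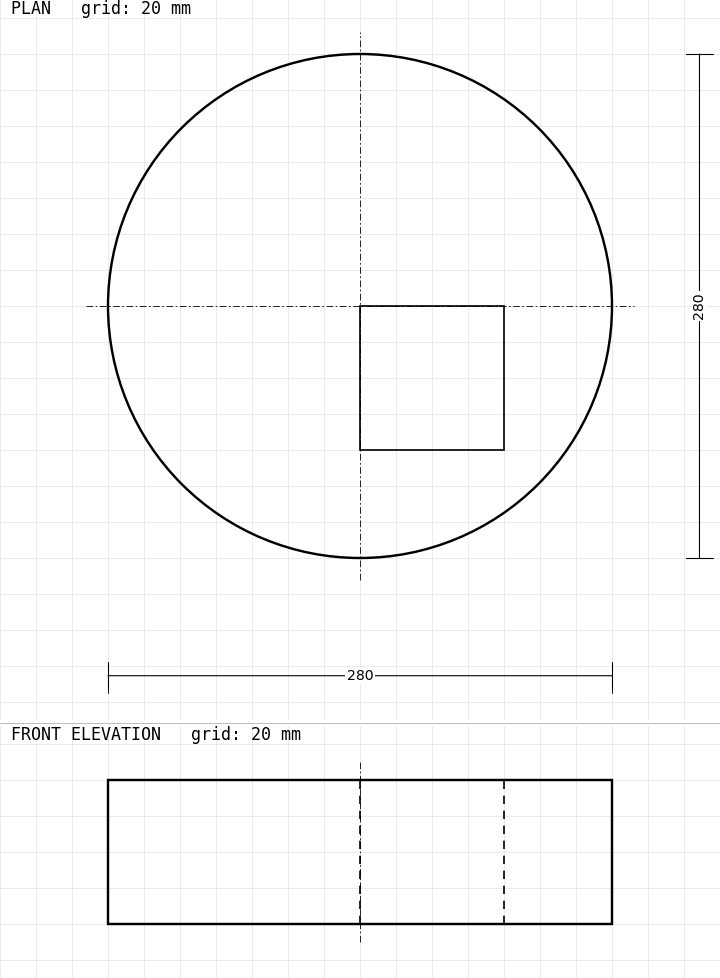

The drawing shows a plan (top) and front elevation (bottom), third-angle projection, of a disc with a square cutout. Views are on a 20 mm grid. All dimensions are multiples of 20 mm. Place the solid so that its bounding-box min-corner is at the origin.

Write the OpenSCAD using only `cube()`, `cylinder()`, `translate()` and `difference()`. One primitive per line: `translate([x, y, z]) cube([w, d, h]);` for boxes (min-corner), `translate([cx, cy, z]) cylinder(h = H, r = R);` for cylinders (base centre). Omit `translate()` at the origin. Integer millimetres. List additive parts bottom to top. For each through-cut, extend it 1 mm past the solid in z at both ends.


difference() {
  translate([140, 140, 0]) cylinder(h = 80, r = 140);
  translate([140, 60, -1]) cube([80, 80, 82]);
}


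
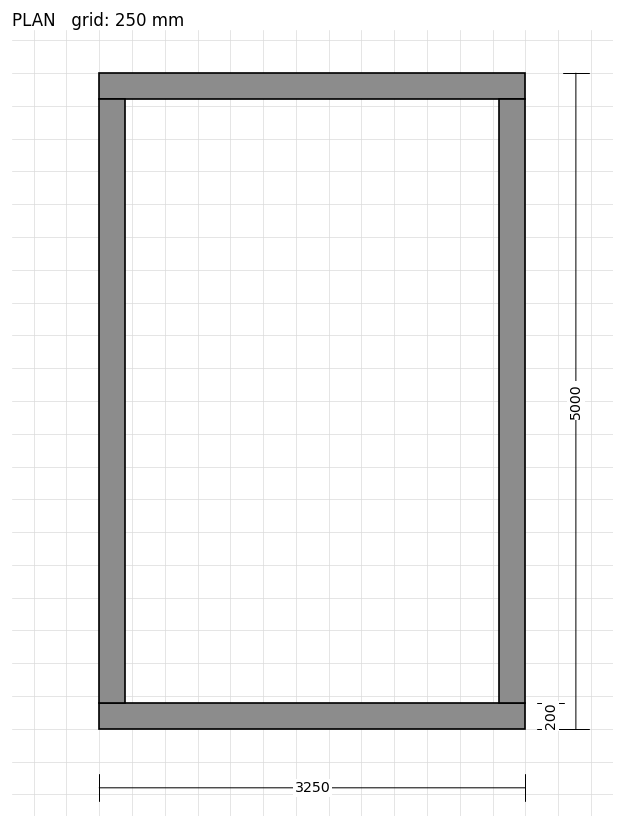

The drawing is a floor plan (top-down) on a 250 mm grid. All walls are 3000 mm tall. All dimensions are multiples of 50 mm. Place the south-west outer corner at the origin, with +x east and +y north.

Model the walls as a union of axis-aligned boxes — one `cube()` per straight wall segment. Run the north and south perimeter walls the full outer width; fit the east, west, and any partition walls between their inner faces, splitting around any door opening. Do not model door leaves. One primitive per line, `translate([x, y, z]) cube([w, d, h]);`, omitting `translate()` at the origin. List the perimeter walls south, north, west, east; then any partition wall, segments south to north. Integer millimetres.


cube([3250, 200, 3000]);
translate([0, 4800, 0]) cube([3250, 200, 3000]);
translate([0, 200, 0]) cube([200, 4600, 3000]);
translate([3050, 200, 0]) cube([200, 4600, 3000]);


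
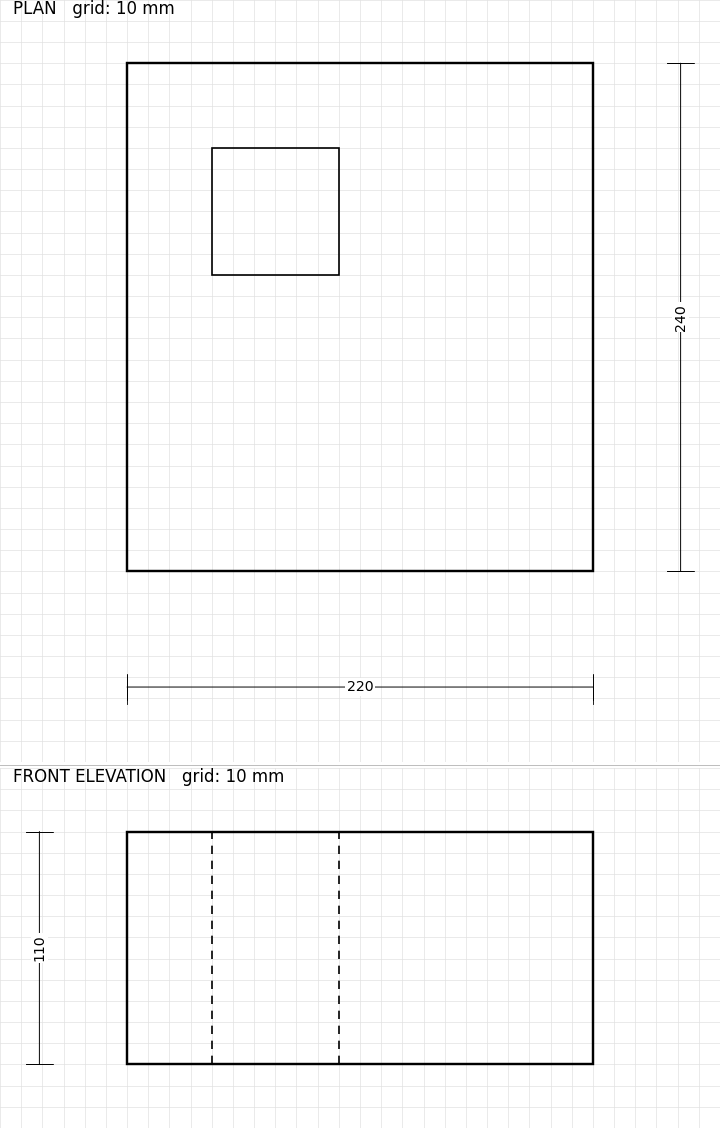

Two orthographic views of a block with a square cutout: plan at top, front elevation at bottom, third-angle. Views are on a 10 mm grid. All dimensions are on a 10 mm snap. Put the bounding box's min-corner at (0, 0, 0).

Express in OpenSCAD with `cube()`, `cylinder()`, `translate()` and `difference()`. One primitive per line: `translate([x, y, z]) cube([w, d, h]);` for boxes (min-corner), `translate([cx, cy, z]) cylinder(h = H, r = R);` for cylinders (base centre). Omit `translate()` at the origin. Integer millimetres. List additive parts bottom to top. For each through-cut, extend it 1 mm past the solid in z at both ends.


difference() {
  cube([220, 240, 110]);
  translate([40, 140, -1]) cube([60, 60, 112]);
}


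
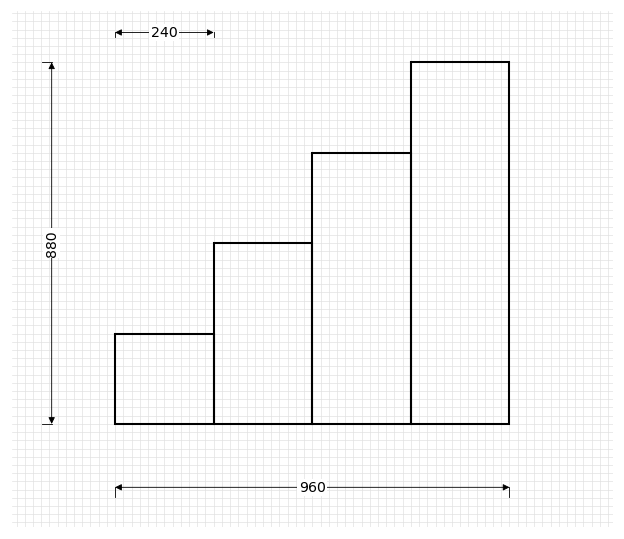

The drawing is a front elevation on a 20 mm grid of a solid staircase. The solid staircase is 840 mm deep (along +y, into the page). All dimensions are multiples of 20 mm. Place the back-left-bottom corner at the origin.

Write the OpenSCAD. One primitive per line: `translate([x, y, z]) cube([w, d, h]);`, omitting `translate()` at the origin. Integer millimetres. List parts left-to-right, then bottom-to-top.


cube([240, 840, 220]);
translate([240, 0, 0]) cube([240, 840, 440]);
translate([480, 0, 0]) cube([240, 840, 660]);
translate([720, 0, 0]) cube([240, 840, 880]);


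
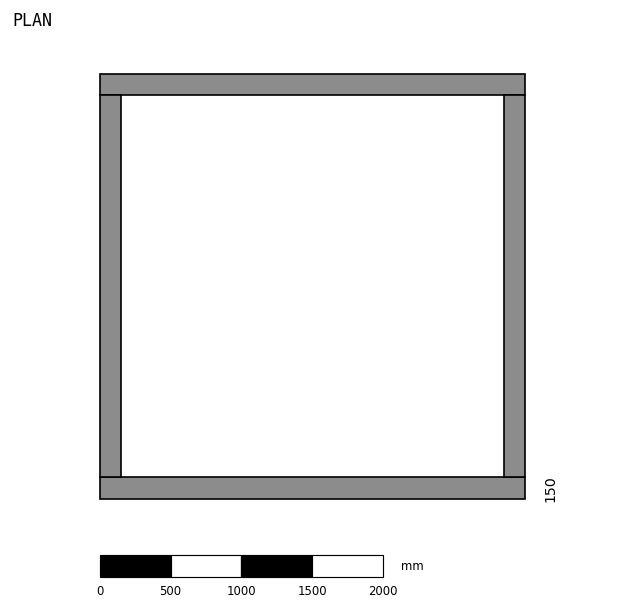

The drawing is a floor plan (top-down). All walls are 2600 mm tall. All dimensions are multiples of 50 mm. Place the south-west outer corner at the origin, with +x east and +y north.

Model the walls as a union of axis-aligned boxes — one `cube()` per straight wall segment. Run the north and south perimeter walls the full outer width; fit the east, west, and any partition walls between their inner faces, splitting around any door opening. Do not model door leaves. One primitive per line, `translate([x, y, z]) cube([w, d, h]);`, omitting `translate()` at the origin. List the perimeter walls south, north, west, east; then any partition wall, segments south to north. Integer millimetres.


cube([3000, 150, 2600]);
translate([0, 2850, 0]) cube([3000, 150, 2600]);
translate([0, 150, 0]) cube([150, 2700, 2600]);
translate([2850, 150, 0]) cube([150, 2700, 2600]);


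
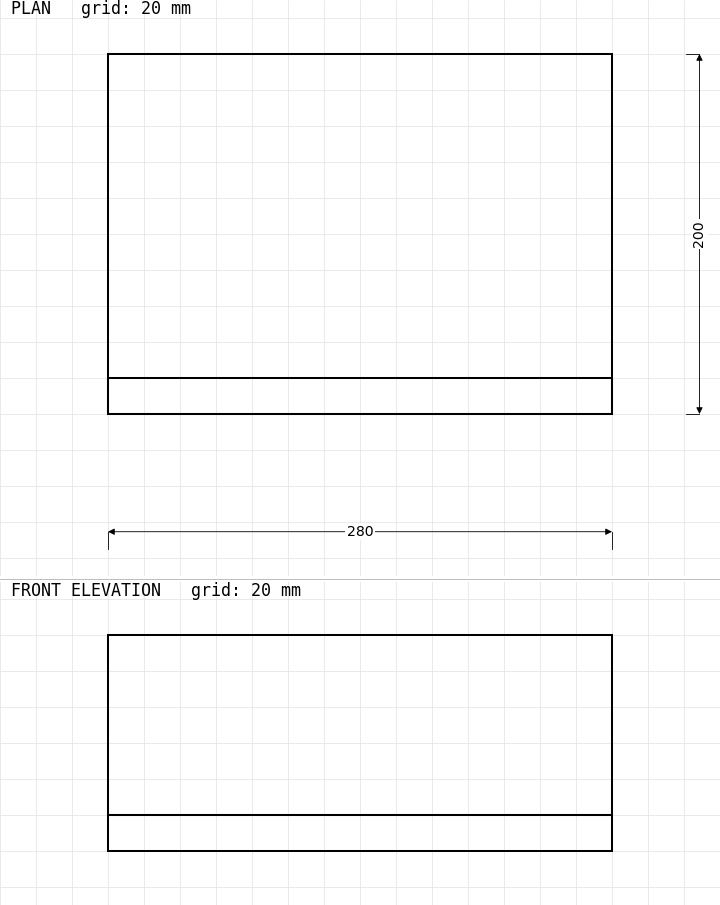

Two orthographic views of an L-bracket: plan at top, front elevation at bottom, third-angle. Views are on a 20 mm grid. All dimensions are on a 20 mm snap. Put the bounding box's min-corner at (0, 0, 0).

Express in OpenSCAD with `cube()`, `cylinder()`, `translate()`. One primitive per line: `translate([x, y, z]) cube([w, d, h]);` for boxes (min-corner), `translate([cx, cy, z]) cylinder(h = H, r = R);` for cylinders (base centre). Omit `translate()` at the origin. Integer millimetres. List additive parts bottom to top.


cube([280, 200, 20]);
translate([0, 0, 20]) cube([280, 20, 100]);
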